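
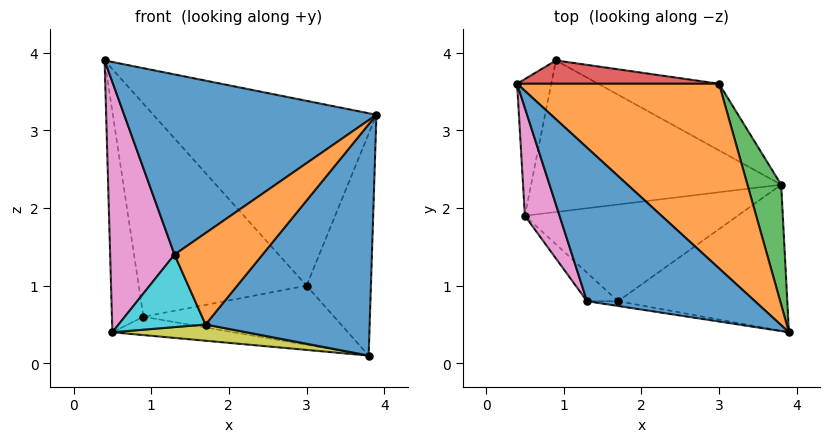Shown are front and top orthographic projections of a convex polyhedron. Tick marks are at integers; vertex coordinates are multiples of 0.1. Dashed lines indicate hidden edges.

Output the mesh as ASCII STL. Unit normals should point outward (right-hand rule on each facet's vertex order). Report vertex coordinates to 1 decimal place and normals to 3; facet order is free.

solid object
 facet normal -0.493 -0.662 0.564
  outer loop
   vertex 1.3 0.8 1.4
   vertex 3.9 0.4 3.2
   vertex 0.4 3.6 3.9
  endloop
 endfacet
 facet normal 0.619 0.556 0.555
  outer loop
   vertex 3.0 3.6 1.0
   vertex 0.4 3.6 3.9
   vertex 3.9 0.4 3.2
  endloop
 endfacet
 facet normal 0.891 0.399 0.216
  outer loop
   vertex 3.0 3.6 1.0
   vertex 3.9 0.4 3.2
   vertex 3.8 2.3 0.1
  endloop
 endfacet
 facet normal 0.120 0.987 0.108
  outer loop
   vertex 3.0 3.6 1.0
   vertex 0.9 3.9 0.6
   vertex 0.4 3.6 3.9
  endloop
 endfacet
 facet normal 0.231 0.646 -0.728
  outer loop
   vertex 3.0 3.6 1.0
   vertex 3.8 2.3 0.1
   vertex 0.9 3.9 0.6
  endloop
 endfacet
 facet normal -0.970 0.207 -0.128
  outer loop
   vertex 0.5 1.9 0.4
   vertex 0.4 3.6 3.9
   vertex 0.9 3.9 0.6
  endloop
 endfacet
 facet normal -0.869 -0.454 0.196
  outer loop
   vertex 0.5 1.9 0.4
   vertex 1.3 0.8 1.4
   vertex 0.4 3.6 3.9
  endloop
 endfacet
 facet normal -0.104 0.120 -0.987
  outer loop
   vertex 0.5 1.9 0.4
   vertex 0.9 3.9 0.6
   vertex 3.8 2.3 0.1
  endloop
 endfacet
 facet normal -0.069 -0.165 -0.984
  outer loop
   vertex 1.7 0.8 0.5
   vertex 0.5 1.9 0.4
   vertex 3.8 2.3 0.1
  endloop
 endfacet
 facet normal -0.635 -0.719 -0.282
  outer loop
   vertex 1.7 0.8 0.5
   vertex 1.3 0.8 1.4
   vertex 0.5 1.9 0.4
  endloop
 endfacet
 facet normal 0.449 -0.755 -0.477
  outer loop
   vertex 1.7 0.8 0.5
   vertex 3.8 2.3 0.1
   vertex 3.9 0.4 3.2
  endloop
 endfacet
 facet normal -0.117 -0.992 -0.052
  outer loop
   vertex 1.7 0.8 0.5
   vertex 3.9 0.4 3.2
   vertex 1.3 0.8 1.4
  endloop
 endfacet
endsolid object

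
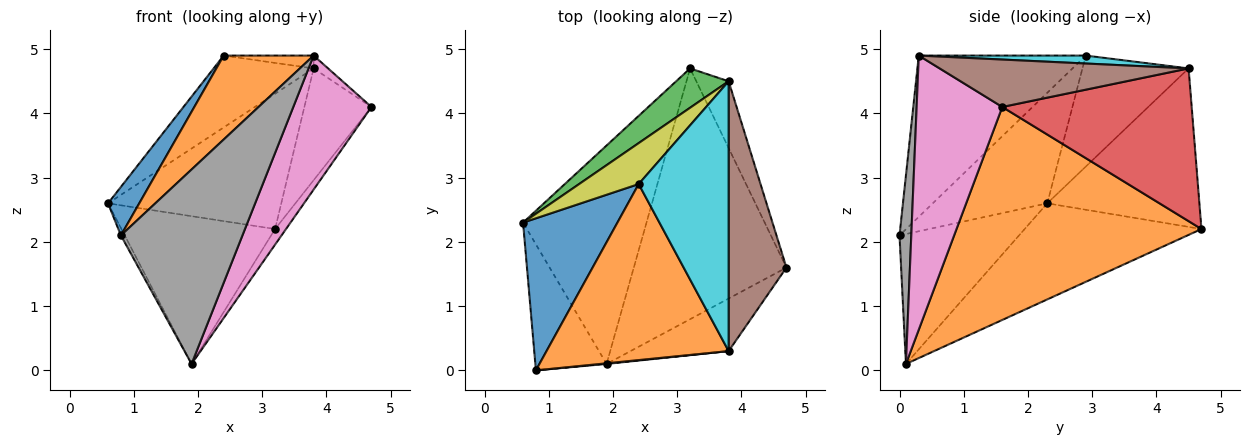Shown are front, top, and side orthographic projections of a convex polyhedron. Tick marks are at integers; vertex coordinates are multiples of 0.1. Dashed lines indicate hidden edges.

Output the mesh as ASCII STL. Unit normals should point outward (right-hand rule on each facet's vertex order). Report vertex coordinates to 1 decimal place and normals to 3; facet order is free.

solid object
 facet normal -0.542 0.471 -0.696
  outer loop
   vertex 1.9 0.1 0.1
   vertex 0.6 2.3 2.6
   vertex 3.2 4.7 2.2
  endloop
 endfacet
 facet normal 0.812 0.036 -0.582
  outer loop
   vertex 1.9 0.1 0.1
   vertex 3.2 4.7 2.2
   vertex 4.7 1.6 4.1
  endloop
 endfacet
 facet normal -0.645 0.734 0.213
  outer loop
   vertex 3.8 4.5 4.7
   vertex 3.2 4.7 2.2
   vertex 0.6 2.3 2.6
  endloop
 endfacet
 facet normal 0.924 0.327 -0.196
  outer loop
   vertex 3.8 4.5 4.7
   vertex 4.7 1.6 4.1
   vertex 3.2 4.7 2.2
  endloop
 endfacet
 facet normal -0.876 0.028 -0.481
  outer loop
   vertex 0.8 0.0 2.1
   vertex 0.6 2.3 2.6
   vertex 1.9 0.1 0.1
  endloop
 endfacet
 facet normal 0.634 0.037 0.773
  outer loop
   vertex 3.8 0.3 4.9
   vertex 4.7 1.6 4.1
   vertex 3.8 4.5 4.7
  endloop
 endfacet
 facet normal 0.714 -0.652 -0.256
  outer loop
   vertex 3.8 0.3 4.9
   vertex 1.9 0.1 0.1
   vertex 4.7 1.6 4.1
  endloop
 endfacet
 facet normal 0.096 -0.995 0.003
  outer loop
   vertex 3.8 0.3 4.9
   vertex 0.8 0.0 2.1
   vertex 1.9 0.1 0.1
  endloop
 endfacet
 facet normal -0.678 0.639 0.364
  outer loop
   vertex 2.4 2.9 4.9
   vertex 3.8 4.5 4.7
   vertex 0.6 2.3 2.6
  endloop
 endfacet
 facet normal 0.088 0.047 0.995
  outer loop
   vertex 2.4 2.9 4.9
   vertex 3.8 0.3 4.9
   vertex 3.8 4.5 4.7
  endloop
 endfacet
 facet normal -0.745 -0.203 0.636
  outer loop
   vertex 2.4 2.9 4.9
   vertex 0.6 2.3 2.6
   vertex 0.8 0.0 2.1
  endloop
 endfacet
 facet normal -0.624 -0.336 0.705
  outer loop
   vertex 2.4 2.9 4.9
   vertex 0.8 0.0 2.1
   vertex 3.8 0.3 4.9
  endloop
 endfacet
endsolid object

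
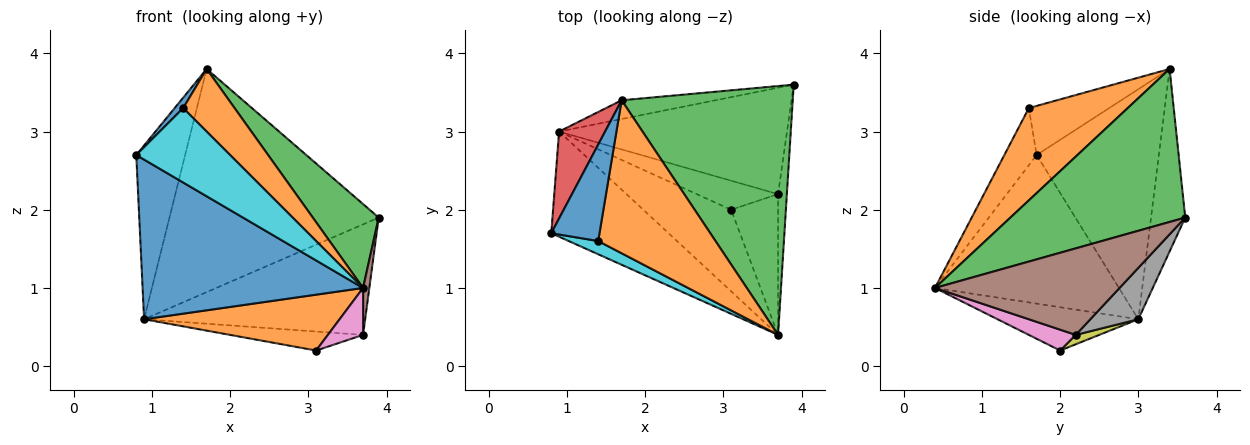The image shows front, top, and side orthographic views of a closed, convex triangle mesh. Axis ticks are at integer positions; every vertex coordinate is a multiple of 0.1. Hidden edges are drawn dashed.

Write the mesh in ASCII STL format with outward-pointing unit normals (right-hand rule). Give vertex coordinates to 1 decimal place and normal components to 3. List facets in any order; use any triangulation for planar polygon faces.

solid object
 facet normal -0.572 -0.685 -0.451
  outer loop
   vertex 0.9 3.0 0.6
   vertex 3.7 0.4 1.0
   vertex 0.8 1.7 2.7
  endloop
 endfacet
 facet normal -0.377 -0.523 -0.764
  outer loop
   vertex 0.9 3.0 0.6
   vertex 3.1 2.0 0.2
   vertex 3.7 0.4 1.0
  endloop
 endfacet
 facet normal 0.647 -0.244 0.723
  outer loop
   vertex 1.7 3.4 3.8
   vertex 3.7 0.4 1.0
   vertex 3.9 3.6 1.9
  endloop
 endfacet
 facet normal -0.913 0.365 0.183
  outer loop
   vertex 1.7 3.4 3.8
   vertex 0.9 3.0 0.6
   vertex 0.8 1.7 2.7
  endloop
 endfacet
 facet normal -0.161 0.984 -0.083
  outer loop
   vertex 1.7 3.4 3.8
   vertex 3.9 3.6 1.9
   vertex 0.9 3.0 0.6
  endloop
 endfacet
 facet normal 0.994 -0.034 -0.101
  outer loop
   vertex 3.7 2.2 0.4
   vertex 3.9 3.6 1.9
   vertex 3.7 0.4 1.0
  endloop
 endfacet
 facet normal 0.389 -0.291 -0.874
  outer loop
   vertex 3.7 2.2 0.4
   vertex 3.7 0.4 1.0
   vertex 3.1 2.0 0.2
  endloop
 endfacet
 facet normal 0.154 0.712 -0.685
  outer loop
   vertex 3.7 2.2 0.4
   vertex 0.9 3.0 0.6
   vertex 3.9 3.6 1.9
  endloop
 endfacet
 facet normal 0.096 0.545 -0.833
  outer loop
   vertex 3.7 2.2 0.4
   vertex 3.1 2.0 0.2
   vertex 0.9 3.0 0.6
  endloop
 endfacet
 facet normal -0.321 -0.933 0.166
  outer loop
   vertex 1.4 1.6 3.3
   vertex 0.8 1.7 2.7
   vertex 3.7 0.4 1.0
  endloop
 endfacet
 facet normal -0.711 -0.076 0.699
  outer loop
   vertex 1.4 1.6 3.3
   vertex 1.7 3.4 3.8
   vertex 0.8 1.7 2.7
  endloop
 endfacet
 facet normal 0.589 -0.306 0.748
  outer loop
   vertex 1.4 1.6 3.3
   vertex 3.7 0.4 1.0
   vertex 1.7 3.4 3.8
  endloop
 endfacet
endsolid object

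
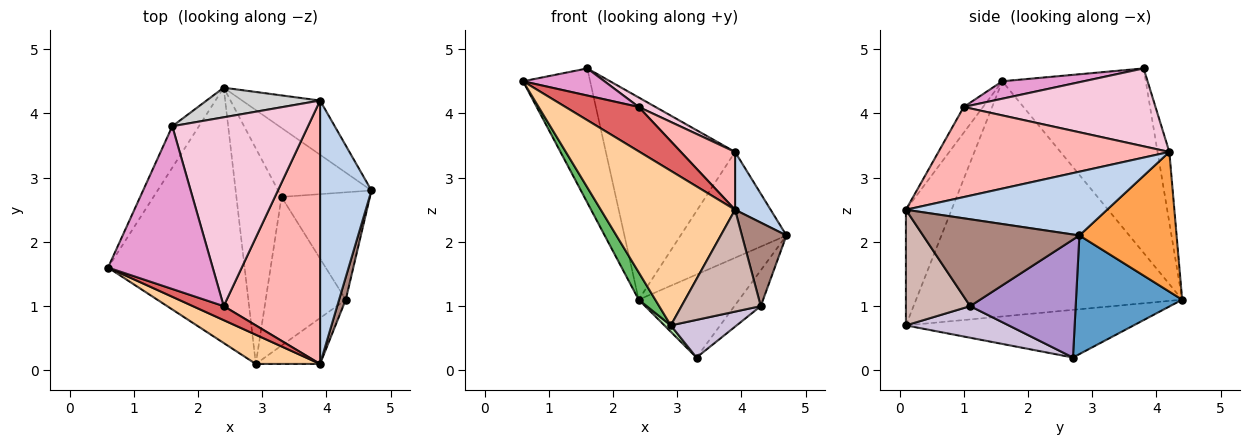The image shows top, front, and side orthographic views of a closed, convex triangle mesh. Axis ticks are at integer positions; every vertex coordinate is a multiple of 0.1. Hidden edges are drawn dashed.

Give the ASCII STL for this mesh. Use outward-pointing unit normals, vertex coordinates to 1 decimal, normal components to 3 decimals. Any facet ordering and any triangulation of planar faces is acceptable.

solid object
 facet normal 0.631 0.597 -0.496
  outer loop
   vertex 2.4 4.4 1.1
   vertex 4.7 2.8 2.1
   vertex 3.3 2.7 0.2
  endloop
 endfacet
 facet normal 0.771 -0.136 0.622
  outer loop
   vertex 3.9 4.2 3.4
   vertex 3.9 0.1 2.5
   vertex 4.7 2.8 2.1
  endloop
 endfacet
 facet normal 0.633 0.689 -0.353
  outer loop
   vertex 3.9 4.2 3.4
   vertex 4.7 2.8 2.1
   vertex 2.4 4.4 1.1
  endloop
 endfacet
 facet normal -0.317 -0.932 0.176
  outer loop
   vertex 2.9 0.1 0.7
   vertex 3.9 0.1 2.5
   vertex 0.6 1.6 4.5
  endloop
 endfacet
 facet normal -0.864 -0.054 -0.501
  outer loop
   vertex 2.9 0.1 0.7
   vertex 0.6 1.6 4.5
   vertex 2.4 4.4 1.1
  endloop
 endfacet
 facet normal -0.726 -0.020 -0.687
  outer loop
   vertex 2.9 0.1 0.7
   vertex 2.4 4.4 1.1
   vertex 3.3 2.7 0.2
  endloop
 endfacet
 facet normal -0.243 -0.925 0.292
  outer loop
   vertex 2.4 1.0 4.1
   vertex 0.6 1.6 4.5
   vertex 3.9 0.1 2.5
  endloop
 endfacet
 facet normal 0.674 -0.158 0.721
  outer loop
   vertex 2.4 1.0 4.1
   vertex 3.9 0.1 2.5
   vertex 3.9 4.2 3.4
  endloop
 endfacet
 facet normal 0.784 0.196 -0.588
  outer loop
   vertex 4.3 1.1 1.0
   vertex 3.3 2.7 0.2
   vertex 4.7 2.8 2.1
  endloop
 endfacet
 facet normal 0.358 -0.229 -0.905
  outer loop
   vertex 4.3 1.1 1.0
   vertex 2.9 0.1 0.7
   vertex 3.3 2.7 0.2
  endloop
 endfacet
 facet normal 0.959 -0.273 0.074
  outer loop
   vertex 4.3 1.1 1.0
   vertex 4.7 2.8 2.1
   vertex 3.9 0.1 2.5
  endloop
 endfacet
 facet normal 0.594 -0.733 -0.330
  outer loop
   vertex 4.3 1.1 1.0
   vertex 3.9 0.1 2.5
   vertex 2.9 0.1 0.7
  endloop
 endfacet
 facet normal 0.162 -0.162 0.973
  outer loop
   vertex 1.6 3.8 4.7
   vertex 0.6 1.6 4.5
   vertex 2.4 1.0 4.1
  endloop
 endfacet
 facet normal 0.497 -0.044 0.866
  outer loop
   vertex 1.6 3.8 4.7
   vertex 2.4 1.0 4.1
   vertex 3.9 4.2 3.4
  endloop
 endfacet
 facet normal -0.898 0.420 -0.130
  outer loop
   vertex 1.6 3.8 4.7
   vertex 2.4 4.4 1.1
   vertex 0.6 1.6 4.5
  endloop
 endfacet
 facet normal -0.090 0.985 0.144
  outer loop
   vertex 1.6 3.8 4.7
   vertex 3.9 4.2 3.4
   vertex 2.4 4.4 1.1
  endloop
 endfacet
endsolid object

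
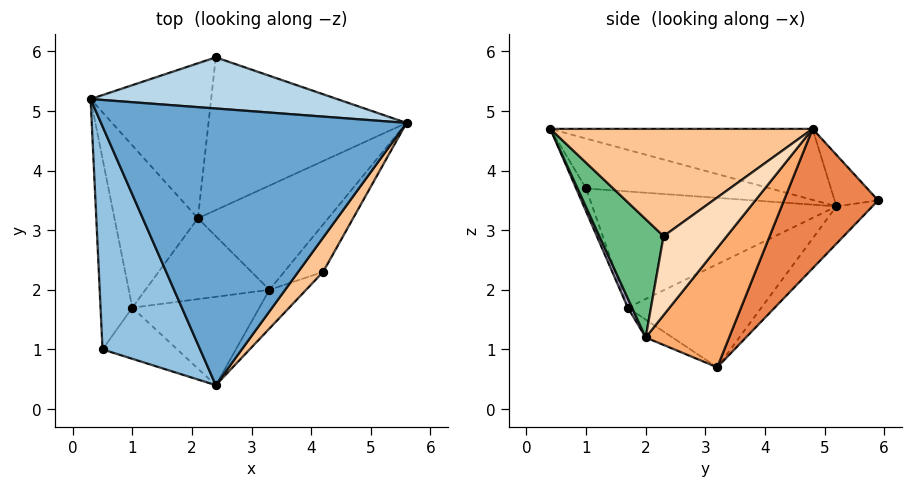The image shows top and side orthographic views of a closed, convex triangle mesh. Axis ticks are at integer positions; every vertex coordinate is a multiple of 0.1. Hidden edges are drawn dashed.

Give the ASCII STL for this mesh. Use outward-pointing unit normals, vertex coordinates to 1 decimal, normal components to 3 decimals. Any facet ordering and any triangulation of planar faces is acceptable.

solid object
 facet normal -0.223 0.163 0.961
  outer loop
   vertex 2.4 0.4 4.7
   vertex 5.6 4.8 4.7
   vertex 0.3 5.2 3.4
  endloop
 endfacet
 facet normal -0.455 0.042 0.890
  outer loop
   vertex 0.5 1.0 3.7
   vertex 2.4 0.4 4.7
   vertex 0.3 5.2 3.4
  endloop
 endfacet
 facet normal -0.185 0.428 0.885
  outer loop
   vertex 2.4 5.9 3.5
   vertex 0.3 5.2 3.4
   vertex 5.6 4.8 4.7
  endloop
 endfacet
 facet normal -0.207 0.715 -0.668
  outer loop
   vertex 2.4 5.9 3.5
   vertex 2.1 3.2 0.7
   vertex 0.3 5.2 3.4
  endloop
 endfacet
 facet normal 0.453 0.617 -0.643
  outer loop
   vertex 2.4 5.9 3.5
   vertex 5.6 4.8 4.7
   vertex 2.1 3.2 0.7
  endloop
 endfacet
 facet normal 0.634 0.345 -0.692
  outer loop
   vertex 3.3 2.0 1.2
   vertex 2.1 3.2 0.7
   vertex 5.6 4.8 4.7
  endloop
 endfacet
 facet normal 0.795 -0.578 0.185
  outer loop
   vertex 4.2 2.3 2.9
   vertex 5.6 4.8 4.7
   vertex 2.4 0.4 4.7
  endloop
 endfacet
 facet normal 0.882 -0.181 -0.435
  outer loop
   vertex 4.2 2.3 2.9
   vertex 3.3 2.0 1.2
   vertex 5.6 4.8 4.7
  endloop
 endfacet
 facet normal 0.616 -0.764 -0.191
  outer loop
   vertex 4.2 2.3 2.9
   vertex 2.4 0.4 4.7
   vertex 3.3 2.0 1.2
  endloop
 endfacet
 facet normal -0.125 -0.485 -0.865
  outer loop
   vertex 1.0 1.7 1.7
   vertex 2.1 3.2 0.7
   vertex 3.3 2.0 1.2
  endloop
 endfacet
 facet normal -0.768 0.149 -0.622
  outer loop
   vertex 1.0 1.7 1.7
   vertex 0.3 5.2 3.4
   vertex 2.1 3.2 0.7
  endloop
 endfacet
 facet normal -0.963 -0.065 -0.263
  outer loop
   vertex 1.0 1.7 1.7
   vertex 0.5 1.0 3.7
   vertex 0.3 5.2 3.4
  endloop
 endfacet
 facet normal -0.108 -0.930 -0.352
  outer loop
   vertex 1.0 1.7 1.7
   vertex 2.4 0.4 4.7
   vertex 0.5 1.0 3.7
  endloop
 endfacet
 facet normal 0.030 -0.912 -0.409
  outer loop
   vertex 1.0 1.7 1.7
   vertex 3.3 2.0 1.2
   vertex 2.4 0.4 4.7
  endloop
 endfacet
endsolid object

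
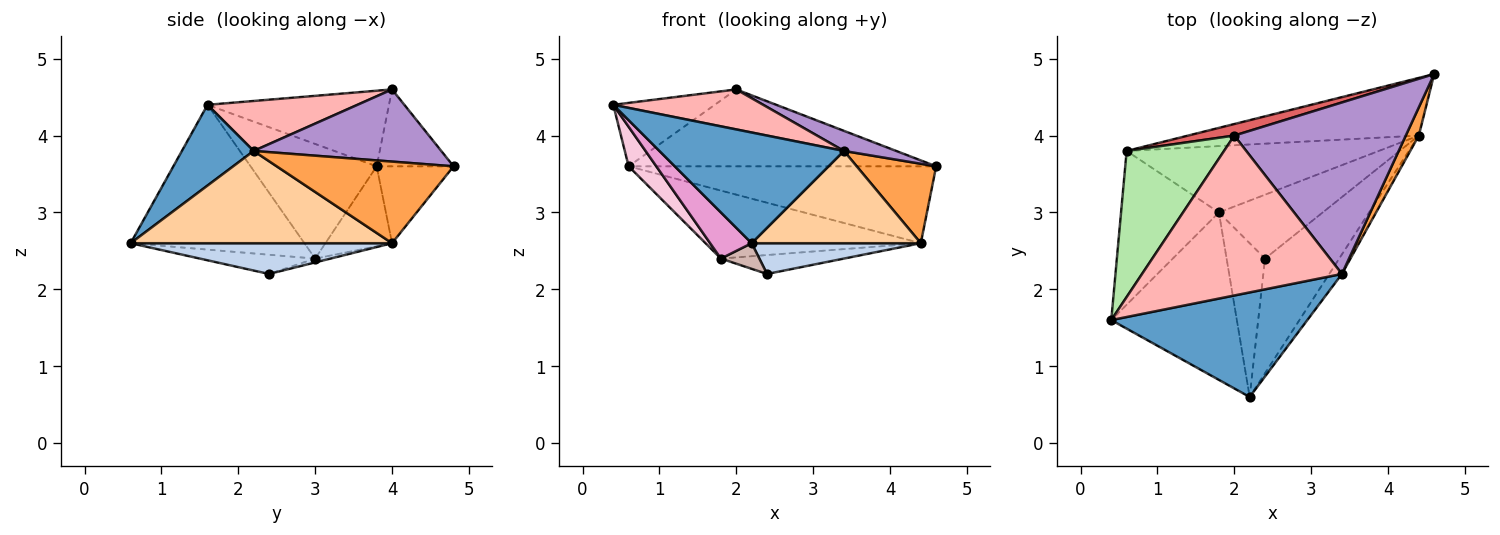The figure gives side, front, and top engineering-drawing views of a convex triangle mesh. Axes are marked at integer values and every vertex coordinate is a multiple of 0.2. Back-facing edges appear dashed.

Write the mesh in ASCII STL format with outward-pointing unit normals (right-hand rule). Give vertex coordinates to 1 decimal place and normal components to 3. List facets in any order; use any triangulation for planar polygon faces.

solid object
 facet normal 0.272 -0.700 0.661
  outer loop
   vertex 3.4 2.2 3.8
   vertex 0.4 1.6 4.4
   vertex 2.2 0.6 2.6
  endloop
 endfacet
 facet normal 0.372 -0.241 -0.897
  outer loop
   vertex 4.4 4.0 2.6
   vertex 2.2 0.6 2.6
   vertex 2.4 2.4 2.2
  endloop
 endfacet
 facet normal 0.903 -0.406 0.144
  outer loop
   vertex 4.4 4.0 2.6
   vertex 4.6 4.8 3.6
   vertex 3.4 2.2 3.8
  endloop
 endfacet
 facet normal 0.834 -0.540 -0.114
  outer loop
   vertex 4.4 4.0 2.6
   vertex 3.4 2.2 3.8
   vertex 2.2 0.6 2.6
  endloop
 endfacet
 facet normal -0.196 0.784 -0.588
  outer loop
   vertex 4.4 4.0 2.6
   vertex 0.6 3.8 3.6
   vertex 4.6 4.8 3.6
  endloop
 endfacet
 facet normal -0.580 0.324 0.747
  outer loop
   vertex 2.0 4.0 4.6
   vertex 0.6 3.8 3.6
   vertex 0.4 1.6 4.4
  endloop
 endfacet
 facet normal -0.240 0.960 0.144
  outer loop
   vertex 2.0 4.0 4.6
   vertex 4.6 4.8 3.6
   vertex 0.6 3.8 3.6
  endloop
 endfacet
 facet normal 0.236 -0.236 0.943
  outer loop
   vertex 2.0 4.0 4.6
   vertex 0.4 1.6 4.4
   vertex 3.4 2.2 3.8
  endloop
 endfacet
 facet normal 0.386 -0.107 0.916
  outer loop
   vertex 2.0 4.0 4.6
   vertex 3.4 2.2 3.8
   vertex 4.6 4.8 3.6
  endloop
 endfacet
 facet normal -0.035 0.284 -0.958
  outer loop
   vertex 1.8 3.0 2.4
   vertex 4.4 4.0 2.6
   vertex 2.4 2.4 2.2
  endloop
 endfacet
 facet normal -0.216 0.699 -0.682
  outer loop
   vertex 1.8 3.0 2.4
   vertex 0.6 3.8 3.6
   vertex 4.4 4.0 2.6
  endloop
 endfacet
 facet normal -0.442 -0.147 -0.885
  outer loop
   vertex 1.8 3.0 2.4
   vertex 2.4 2.4 2.2
   vertex 2.2 0.6 2.6
  endloop
 endfacet
 facet normal -0.743 -0.178 -0.645
  outer loop
   vertex 1.8 3.0 2.4
   vertex 2.2 0.6 2.6
   vertex 0.4 1.6 4.4
  endloop
 endfacet
 facet normal -0.750 -0.165 -0.640
  outer loop
   vertex 1.8 3.0 2.4
   vertex 0.4 1.6 4.4
   vertex 0.6 3.8 3.6
  endloop
 endfacet
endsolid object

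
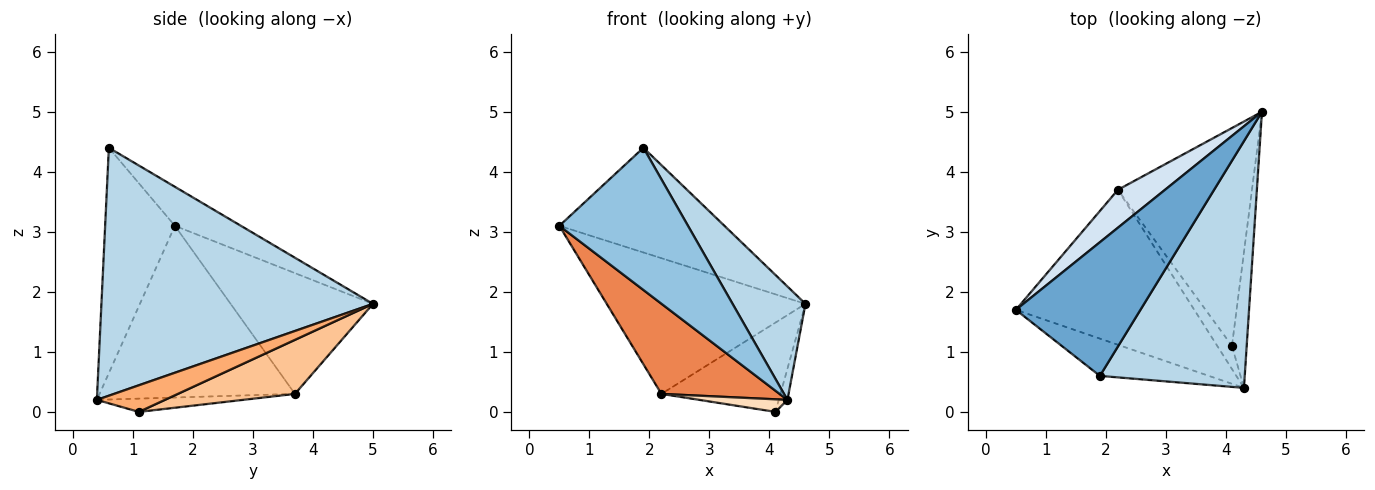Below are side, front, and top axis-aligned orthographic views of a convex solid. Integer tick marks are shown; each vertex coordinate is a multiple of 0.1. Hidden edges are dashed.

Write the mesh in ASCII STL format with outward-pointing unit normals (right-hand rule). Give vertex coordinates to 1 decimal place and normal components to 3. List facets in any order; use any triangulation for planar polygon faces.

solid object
 facet normal -0.239 0.599 0.764
  outer loop
   vertex 1.9 0.6 4.4
   vertex 4.6 5.0 1.8
   vertex 0.5 1.7 3.1
  endloop
 endfacet
 facet normal -0.464 -0.857 -0.225
  outer loop
   vertex 1.9 0.6 4.4
   vertex 0.5 1.7 3.1
   vertex 4.3 0.4 0.2
  endloop
 endfacet
 facet normal 0.841 -0.226 0.491
  outer loop
   vertex 1.9 0.6 4.4
   vertex 4.3 0.4 0.2
   vertex 4.6 5.0 1.8
  endloop
 endfacet
 facet normal -0.568 0.793 0.221
  outer loop
   vertex 2.2 3.7 0.3
   vertex 0.5 1.7 3.1
   vertex 4.6 5.0 1.8
  endloop
 endfacet
 facet normal -0.639 -0.387 -0.664
  outer loop
   vertex 2.2 3.7 0.3
   vertex 4.3 0.4 0.2
   vertex 0.5 1.7 3.1
  endloop
 endfacet
 facet normal 0.869 0.111 -0.482
  outer loop
   vertex 4.1 1.1 0.0
   vertex 4.6 5.0 1.8
   vertex 4.3 0.4 0.2
  endloop
 endfacet
 facet normal 0.349 0.355 -0.867
  outer loop
   vertex 4.1 1.1 0.0
   vertex 2.2 3.7 0.3
   vertex 4.6 5.0 1.8
  endloop
 endfacet
 facet normal -0.621 -0.374 -0.689
  outer loop
   vertex 4.1 1.1 0.0
   vertex 4.3 0.4 0.2
   vertex 2.2 3.7 0.3
  endloop
 endfacet
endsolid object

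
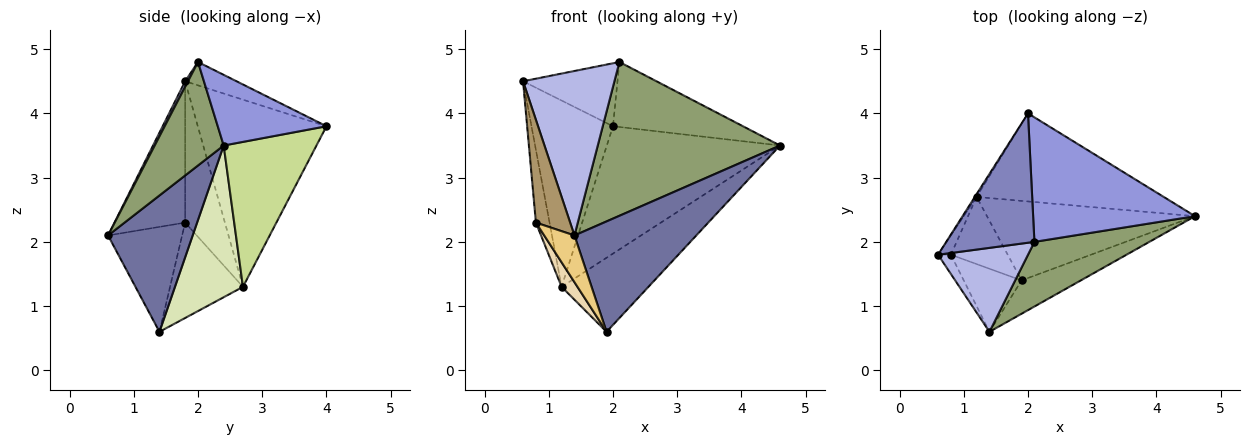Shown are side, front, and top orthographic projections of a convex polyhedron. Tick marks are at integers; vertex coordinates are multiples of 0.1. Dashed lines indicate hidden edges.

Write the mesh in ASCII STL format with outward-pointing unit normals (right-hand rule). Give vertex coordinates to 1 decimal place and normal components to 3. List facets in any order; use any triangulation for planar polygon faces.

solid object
 facet normal 0.554 -0.797 -0.241
  outer loop
   vertex 1.4 0.6 2.1
   vertex 1.9 1.4 0.6
   vertex 4.6 2.4 3.5
  endloop
 endfacet
 facet normal -0.232 0.426 0.875
  outer loop
   vertex 2.1 2.0 4.8
   vertex 2.0 4.0 3.8
   vertex 0.6 1.8 4.5
  endloop
 endfacet
 facet normal 0.361 0.431 0.827
  outer loop
   vertex 2.1 2.0 4.8
   vertex 4.6 2.4 3.5
   vertex 2.0 4.0 3.8
  endloop
 endfacet
 facet normal 0.028 -0.890 0.454
  outer loop
   vertex 2.1 2.0 4.8
   vertex 0.6 1.8 4.5
   vertex 1.4 0.6 2.1
  endloop
 endfacet
 facet normal 0.330 -0.870 0.366
  outer loop
   vertex 2.1 2.0 4.8
   vertex 1.4 0.6 2.1
   vertex 4.6 2.4 3.5
  endloop
 endfacet
 facet normal -0.845 0.535 -0.008
  outer loop
   vertex 1.2 2.7 1.3
   vertex 0.6 1.8 4.5
   vertex 2.0 4.0 3.8
  endloop
 endfacet
 facet normal 0.403 0.753 -0.520
  outer loop
   vertex 1.2 2.7 1.3
   vertex 2.0 4.0 3.8
   vertex 4.6 2.4 3.5
  endloop
 endfacet
 facet normal 0.471 0.601 -0.646
  outer loop
   vertex 1.2 2.7 1.3
   vertex 4.6 2.4 3.5
   vertex 1.9 1.4 0.6
  endloop
 endfacet
 facet normal -0.897 -0.435 -0.082
  outer loop
   vertex 0.8 1.8 2.3
   vertex 1.4 0.6 2.1
   vertex 0.6 1.8 4.5
  endloop
 endfacet
 facet normal -0.942 0.324 -0.086
  outer loop
   vertex 0.8 1.8 2.3
   vertex 0.6 1.8 4.5
   vertex 1.2 2.7 1.3
  endloop
 endfacet
 facet normal -0.825 -0.337 -0.454
  outer loop
   vertex 0.8 1.8 2.3
   vertex 1.9 1.4 0.6
   vertex 1.4 0.6 2.1
  endloop
 endfacet
 facet normal -0.844 -0.184 -0.503
  outer loop
   vertex 0.8 1.8 2.3
   vertex 1.2 2.7 1.3
   vertex 1.9 1.4 0.6
  endloop
 endfacet
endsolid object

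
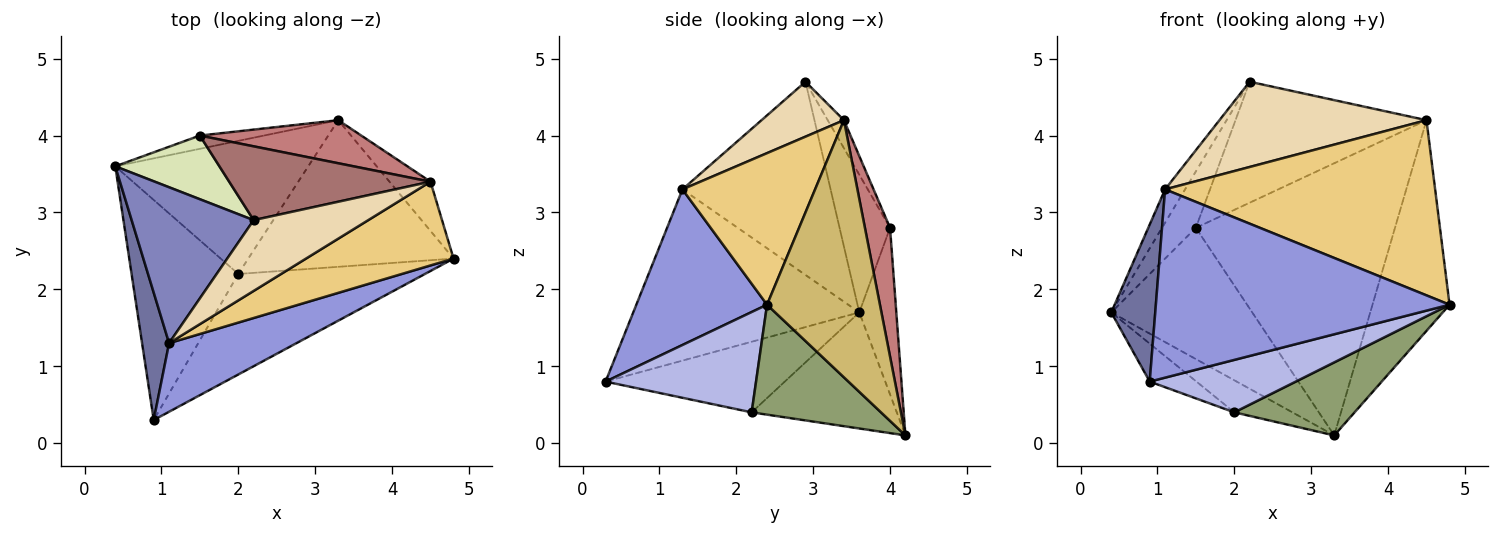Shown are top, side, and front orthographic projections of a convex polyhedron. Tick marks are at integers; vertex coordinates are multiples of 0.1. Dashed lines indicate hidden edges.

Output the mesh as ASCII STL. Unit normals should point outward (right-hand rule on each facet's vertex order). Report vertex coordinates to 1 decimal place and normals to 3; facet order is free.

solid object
 facet normal -0.970 -0.189 0.153
  outer loop
   vertex 1.1 1.3 3.3
   vertex 0.4 3.6 1.7
   vertex 0.9 0.3 0.8
  endloop
 endfacet
 facet normal -0.840 0.113 0.530
  outer loop
   vertex 1.1 1.3 3.3
   vertex 2.2 2.9 4.7
   vertex 0.4 3.6 1.7
  endloop
 endfacet
 facet normal 0.386 -0.867 0.316
  outer loop
   vertex 1.1 1.3 3.3
   vertex 0.9 0.3 0.8
   vertex 4.8 2.4 1.8
  endloop
 endfacet
 facet normal 0.430 -0.417 -0.800
  outer loop
   vertex 2.0 2.2 0.4
   vertex 4.8 2.4 1.8
   vertex 0.9 0.3 0.8
  endloop
 endfacet
 facet normal 0.432 -0.402 -0.807
  outer loop
   vertex 2.0 2.2 0.4
   vertex 3.3 4.2 0.1
   vertex 4.8 2.4 1.8
  endloop
 endfacet
 facet normal -0.546 0.142 -0.826
  outer loop
   vertex 2.0 2.2 0.4
   vertex 0.9 0.3 0.8
   vertex 0.4 3.6 1.7
  endloop
 endfacet
 facet normal -0.505 0.202 -0.839
  outer loop
   vertex 2.0 2.2 0.4
   vertex 0.4 3.6 1.7
   vertex 3.3 4.2 0.1
  endloop
 endfacet
 facet normal -0.703 0.471 0.532
  outer loop
   vertex 1.5 4.0 2.8
   vertex 0.4 3.6 1.7
   vertex 2.2 2.9 4.7
  endloop
 endfacet
 facet normal -0.253 0.963 -0.097
  outer loop
   vertex 1.5 4.0 2.8
   vertex 3.3 4.2 0.1
   vertex 0.4 3.6 1.7
  endloop
 endfacet
 facet normal 0.819 0.559 -0.131
  outer loop
   vertex 4.5 3.4 4.2
   vertex 4.8 2.4 1.8
   vertex 3.3 4.2 0.1
  endloop
 endfacet
 facet normal 0.405 -0.825 0.394
  outer loop
   vertex 4.5 3.4 4.2
   vertex 1.1 1.3 3.3
   vertex 4.8 2.4 1.8
  endloop
 endfacet
 facet normal 0.293 -0.736 0.611
  outer loop
   vertex 4.5 3.4 4.2
   vertex 2.2 2.9 4.7
   vertex 1.1 1.3 3.3
  endloop
 endfacet
 facet normal -0.072 0.851 0.520
  outer loop
   vertex 4.5 3.4 4.2
   vertex 1.5 4.0 2.8
   vertex 2.2 2.9 4.7
  endloop
 endfacet
 facet normal 0.124 0.980 0.155
  outer loop
   vertex 4.5 3.4 4.2
   vertex 3.3 4.2 0.1
   vertex 1.5 4.0 2.8
  endloop
 endfacet
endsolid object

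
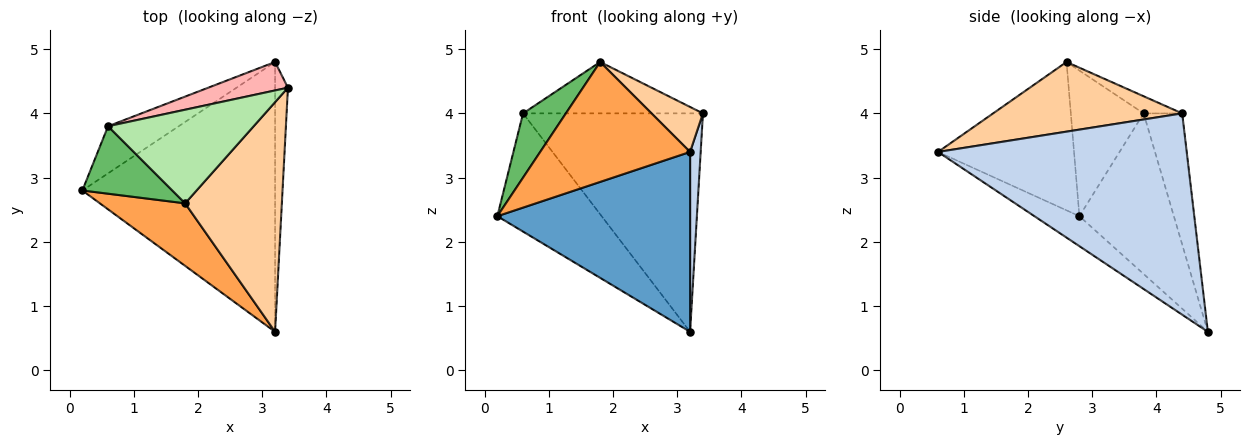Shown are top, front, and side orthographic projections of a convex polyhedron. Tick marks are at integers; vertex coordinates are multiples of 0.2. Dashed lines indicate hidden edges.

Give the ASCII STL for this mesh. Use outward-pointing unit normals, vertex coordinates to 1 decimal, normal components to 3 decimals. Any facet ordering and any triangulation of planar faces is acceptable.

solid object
 facet normal -0.128 -0.550 -0.825
  outer loop
   vertex 3.2 4.8 0.6
   vertex 3.2 0.6 3.4
   vertex 0.2 2.8 2.4
  endloop
 endfacet
 facet normal 0.997 -0.042 -0.064
  outer loop
   vertex 3.2 4.8 0.6
   vertex 3.4 4.4 4.0
   vertex 3.2 0.6 3.4
  endloop
 endfacet
 facet normal -0.627 -0.691 0.360
  outer loop
   vertex 1.8 2.6 4.8
   vertex 0.2 2.8 2.4
   vertex 3.2 0.6 3.4
  endloop
 endfacet
 facet normal 0.577 -0.157 0.801
  outer loop
   vertex 1.8 2.6 4.8
   vertex 3.2 0.6 3.4
   vertex 3.4 4.4 4.0
  endloop
 endfacet
 facet normal -0.761 -0.448 0.470
  outer loop
   vertex 0.6 3.8 4.0
   vertex 0.2 2.8 2.4
   vertex 1.8 2.6 4.8
  endloop
 endfacet
 facet normal -0.103 0.479 0.872
  outer loop
   vertex 0.6 3.8 4.0
   vertex 1.8 2.6 4.8
   vertex 3.4 4.4 4.0
  endloop
 endfacet
 facet normal -0.644 0.711 -0.283
  outer loop
   vertex 0.6 3.8 4.0
   vertex 3.2 4.8 0.6
   vertex 0.2 2.8 2.4
  endloop
 endfacet
 facet normal -0.208 0.970 0.126
  outer loop
   vertex 0.6 3.8 4.0
   vertex 3.4 4.4 4.0
   vertex 3.2 4.8 0.6
  endloop
 endfacet
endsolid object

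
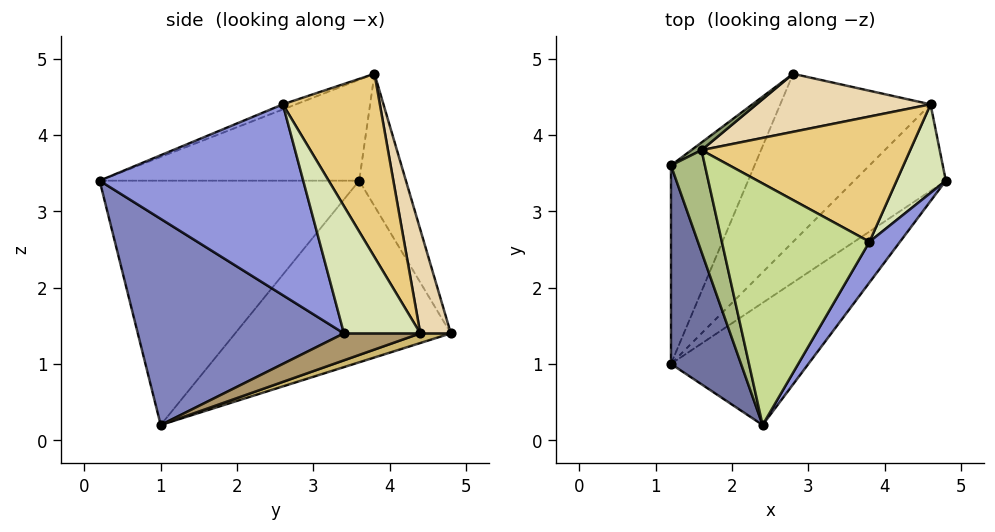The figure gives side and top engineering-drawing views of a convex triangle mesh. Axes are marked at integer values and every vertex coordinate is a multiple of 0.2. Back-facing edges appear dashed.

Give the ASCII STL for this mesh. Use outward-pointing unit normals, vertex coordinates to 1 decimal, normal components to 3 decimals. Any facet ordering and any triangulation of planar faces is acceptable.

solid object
 facet normal -0.910 -0.321 0.261
  outer loop
   vertex 1.2 1.0 0.2
   vertex 2.4 0.2 3.4
   vertex 1.2 3.6 3.4
  endloop
 endfacet
 facet normal 0.597 -0.697 -0.398
  outer loop
   vertex 1.2 1.0 0.2
   vertex 4.8 3.4 1.4
   vertex 2.4 0.2 3.4
  endloop
 endfacet
 facet normal 0.831 -0.540 0.133
  outer loop
   vertex 3.8 2.6 4.4
   vertex 2.4 0.2 3.4
   vertex 4.8 3.4 1.4
  endloop
 endfacet
 facet normal -0.808 0.458 -0.372
  outer loop
   vertex 2.8 4.8 1.4
   vertex 1.2 1.0 0.2
   vertex 1.2 3.6 3.4
  endloop
 endfacet
 facet normal -0.564 0.825 0.043
  outer loop
   vertex 1.6 3.8 4.8
   vertex 2.8 4.8 1.4
   vertex 1.2 3.6 3.4
  endloop
 endfacet
 facet normal -0.899 -0.317 0.302
  outer loop
   vertex 1.6 3.8 4.8
   vertex 1.2 3.6 3.4
   vertex 2.4 0.2 3.4
  endloop
 endfacet
 facet normal -0.032 -0.368 0.929
  outer loop
   vertex 1.6 3.8 4.8
   vertex 2.4 0.2 3.4
   vertex 3.8 2.6 4.4
  endloop
 endfacet
 facet normal 0.917 0.183 0.355
  outer loop
   vertex 4.6 4.4 1.4
   vertex 3.8 2.6 4.4
   vertex 4.8 3.4 1.4
  endloop
 endfacet
 facet normal 0.282 0.056 -0.958
  outer loop
   vertex 4.6 4.4 1.4
   vertex 4.8 3.4 1.4
   vertex 1.2 1.0 0.2
  endloop
 endfacet
 facet normal 0.062 0.277 -0.959
  outer loop
   vertex 4.6 4.4 1.4
   vertex 1.2 1.0 0.2
   vertex 2.8 4.8 1.4
  endloop
 endfacet
 facet normal 0.476 0.692 0.542
  outer loop
   vertex 4.6 4.4 1.4
   vertex 1.6 3.8 4.8
   vertex 3.8 2.6 4.4
  endloop
 endfacet
 facet normal 0.204 0.917 0.342
  outer loop
   vertex 4.6 4.4 1.4
   vertex 2.8 4.8 1.4
   vertex 1.6 3.8 4.8
  endloop
 endfacet
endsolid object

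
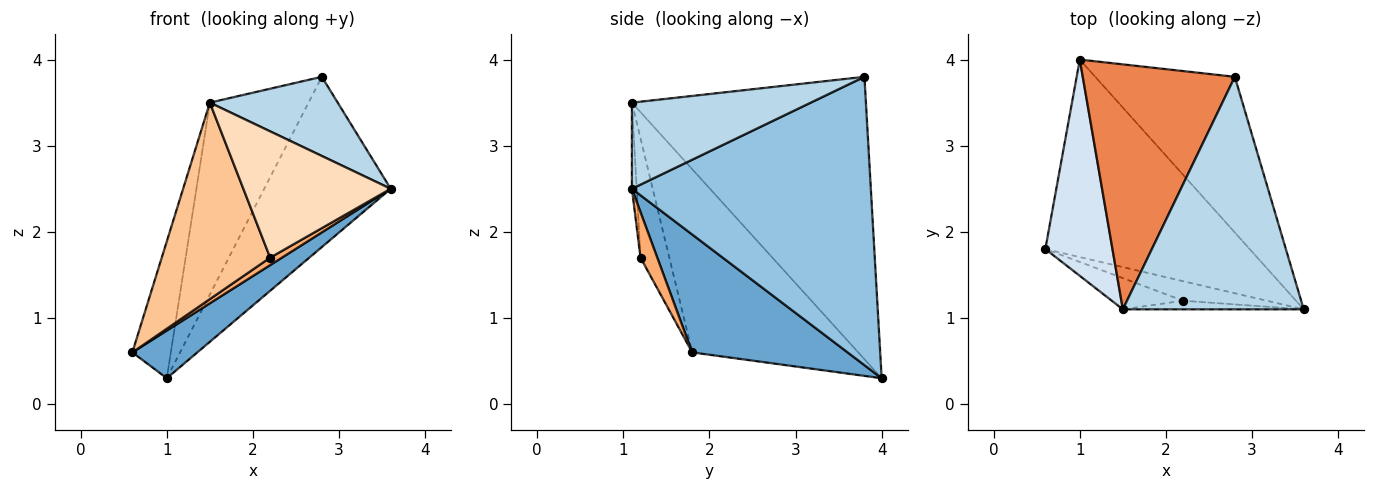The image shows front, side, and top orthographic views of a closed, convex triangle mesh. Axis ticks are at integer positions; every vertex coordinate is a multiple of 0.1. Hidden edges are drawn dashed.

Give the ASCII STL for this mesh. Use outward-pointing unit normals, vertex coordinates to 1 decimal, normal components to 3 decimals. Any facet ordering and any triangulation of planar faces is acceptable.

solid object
 facet normal 0.489 -0.205 -0.848
  outer loop
   vertex 1.0 4.0 0.3
   vertex 3.6 1.1 2.5
   vertex 0.6 1.8 0.6
  endloop
 endfacet
 facet normal 0.813 0.430 -0.393
  outer loop
   vertex 1.0 4.0 0.3
   vertex 2.8 3.8 3.8
   vertex 3.6 1.1 2.5
  endloop
 endfacet
 facet normal 0.411 -0.294 0.863
  outer loop
   vertex 1.5 1.1 3.5
   vertex 3.6 1.1 2.5
   vertex 2.8 3.8 3.8
  endloop
 endfacet
 facet normal -0.918 0.213 0.336
  outer loop
   vertex 1.5 1.1 3.5
   vertex 1.0 4.0 0.3
   vertex 0.6 1.8 0.6
  endloop
 endfacet
 facet normal -0.825 0.348 0.444
  outer loop
   vertex 1.5 1.1 3.5
   vertex 2.8 3.8 3.8
   vertex 1.0 4.0 0.3
  endloop
 endfacet
 facet normal 0.453 -0.318 -0.833
  outer loop
   vertex 2.2 1.2 1.7
   vertex 0.6 1.8 0.6
   vertex 3.6 1.1 2.5
  endloop
 endfacet
 facet normal -0.254 -0.955 -0.152
  outer loop
   vertex 2.2 1.2 1.7
   vertex 1.5 1.1 3.5
   vertex 0.6 1.8 0.6
  endloop
 endfacet
 facet normal -0.032 -0.997 -0.068
  outer loop
   vertex 2.2 1.2 1.7
   vertex 3.6 1.1 2.5
   vertex 1.5 1.1 3.5
  endloop
 endfacet
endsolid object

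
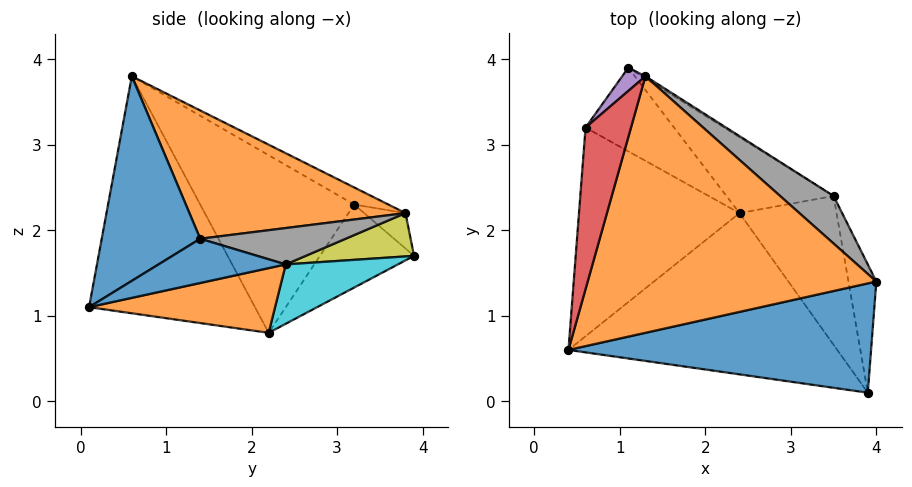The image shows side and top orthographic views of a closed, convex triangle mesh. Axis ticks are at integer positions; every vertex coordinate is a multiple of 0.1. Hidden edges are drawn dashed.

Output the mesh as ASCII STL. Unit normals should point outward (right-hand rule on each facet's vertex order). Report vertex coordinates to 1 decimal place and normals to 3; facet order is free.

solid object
 facet normal 0.490 -0.484 0.725
  outer loop
   vertex 3.9 0.1 1.1
   vertex 4.0 1.4 1.9
   vertex 0.4 0.6 3.8
  endloop
 endfacet
 facet normal 0.384 0.324 0.864
  outer loop
   vertex 1.3 3.8 2.2
   vertex 0.4 0.6 3.8
   vertex 4.0 1.4 1.9
  endloop
 endfacet
 facet normal -0.572 -0.501 -0.649
  outer loop
   vertex 2.4 2.2 0.8
   vertex 3.9 0.1 1.1
   vertex 0.4 0.6 3.8
  endloop
 endfacet
 facet normal -0.306 0.493 0.814
  outer loop
   vertex 0.6 3.2 2.3
   vertex 0.4 0.6 3.8
   vertex 1.3 3.8 2.2
  endloop
 endfacet
 facet normal -0.572 0.730 0.375
  outer loop
   vertex 0.6 3.2 2.3
   vertex 1.3 3.8 2.2
   vertex 1.1 3.9 1.7
  endloop
 endfacet
 facet normal -0.705 -0.313 -0.637
  outer loop
   vertex 0.6 3.2 2.3
   vertex 2.4 2.2 0.8
   vertex 0.4 0.6 3.8
  endloop
 endfacet
 facet normal -0.678 -0.136 -0.723
  outer loop
   vertex 0.6 3.2 2.3
   vertex 1.1 3.9 1.7
   vertex 2.4 2.2 0.8
  endloop
 endfacet
 facet normal 0.497 0.468 0.731
  outer loop
   vertex 3.5 2.4 1.6
   vertex 1.3 3.8 2.2
   vertex 4.0 1.4 1.9
  endloop
 endfacet
 facet normal 0.528 0.848 -0.042
  outer loop
   vertex 3.5 2.4 1.6
   vertex 1.1 3.9 1.7
   vertex 1.3 3.8 2.2
  endloop
 endfacet
 facet normal 0.372 0.640 -0.672
  outer loop
   vertex 3.5 2.4 1.6
   vertex 2.4 2.2 0.8
   vertex 1.1 3.9 1.7
  endloop
 endfacet
 facet normal 0.818 0.254 -0.516
  outer loop
   vertex 3.5 2.4 1.6
   vertex 4.0 1.4 1.9
   vertex 3.9 0.1 1.1
  endloop
 endfacet
 facet normal 0.535 0.267 -0.802
  outer loop
   vertex 3.5 2.4 1.6
   vertex 3.9 0.1 1.1
   vertex 2.4 2.2 0.8
  endloop
 endfacet
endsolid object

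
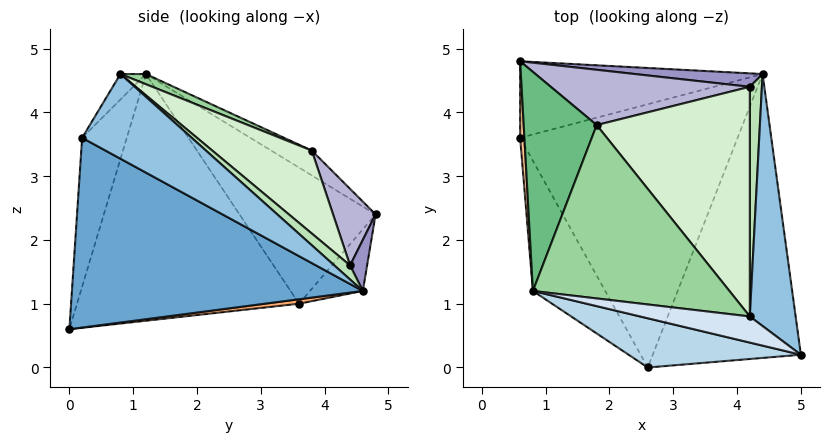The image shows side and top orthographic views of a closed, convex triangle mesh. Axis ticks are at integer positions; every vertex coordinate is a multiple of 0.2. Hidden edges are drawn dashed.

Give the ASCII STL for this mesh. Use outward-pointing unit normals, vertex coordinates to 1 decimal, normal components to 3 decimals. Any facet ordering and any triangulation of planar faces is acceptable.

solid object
 facet normal 0.768 -0.222 -0.600
  outer loop
   vertex 4.4 4.6 1.2
   vertex 5.0 0.2 3.6
   vertex 2.6 0.0 0.6
  endloop
 endfacet
 facet normal 0.822 0.355 0.445
  outer loop
   vertex 4.4 4.6 1.2
   vertex 4.2 0.8 4.6
   vertex 5.0 0.2 3.6
  endloop
 endfacet
 facet normal -0.179 -0.962 0.208
  outer loop
   vertex 0.8 1.2 4.6
   vertex 2.6 0.0 0.6
   vertex 5.0 0.2 3.6
  endloop
 endfacet
 facet normal -0.104 -0.887 0.449
  outer loop
   vertex 0.8 1.2 4.6
   vertex 5.0 0.2 3.6
   vertex 4.2 0.8 4.6
  endloop
 endfacet
 facet normal -0.163 0.749 -0.642
  outer loop
   vertex 0.6 3.6 1.0
   vertex 0.6 4.8 2.4
   vertex 4.4 4.6 1.2
  endloop
 endfacet
 facet normal 0.020 0.122 -0.992
  outer loop
   vertex 0.6 3.6 1.0
   vertex 4.4 4.6 1.2
   vertex 2.6 0.0 0.6
  endloop
 endfacet
 facet normal -0.999 -0.036 0.031
  outer loop
   vertex 0.6 3.6 1.0
   vertex 0.8 1.2 4.6
   vertex 0.6 4.8 2.4
  endloop
 endfacet
 facet normal -0.858 -0.449 -0.251
  outer loop
   vertex 0.6 3.6 1.0
   vertex 2.6 0.0 0.6
   vertex 0.8 1.2 4.6
  endloop
 endfacet
 facet normal -0.281 0.489 0.826
  outer loop
   vertex 1.8 3.8 3.4
   vertex 0.6 4.8 2.4
   vertex 0.8 1.2 4.6
  endloop
 endfacet
 facet normal 0.047 0.403 0.914
  outer loop
   vertex 1.8 3.8 3.4
   vertex 0.8 1.2 4.6
   vertex 4.2 0.8 4.6
  endloop
 endfacet
 facet normal 0.667 0.477 0.572
  outer loop
   vertex 4.2 4.4 1.6
   vertex 4.2 0.8 4.6
   vertex 4.4 4.6 1.2
  endloop
 endfacet
 facet normal 0.384 0.591 0.709
  outer loop
   vertex 4.2 4.4 1.6
   vertex 1.8 3.8 3.4
   vertex 4.2 0.8 4.6
  endloop
 endfacet
 facet normal 0.207 0.830 0.518
  outer loop
   vertex 4.2 4.4 1.6
   vertex 4.4 4.6 1.2
   vertex 0.6 4.8 2.4
  endloop
 endfacet
 facet normal 0.212 0.807 0.552
  outer loop
   vertex 4.2 4.4 1.6
   vertex 0.6 4.8 2.4
   vertex 1.8 3.8 3.4
  endloop
 endfacet
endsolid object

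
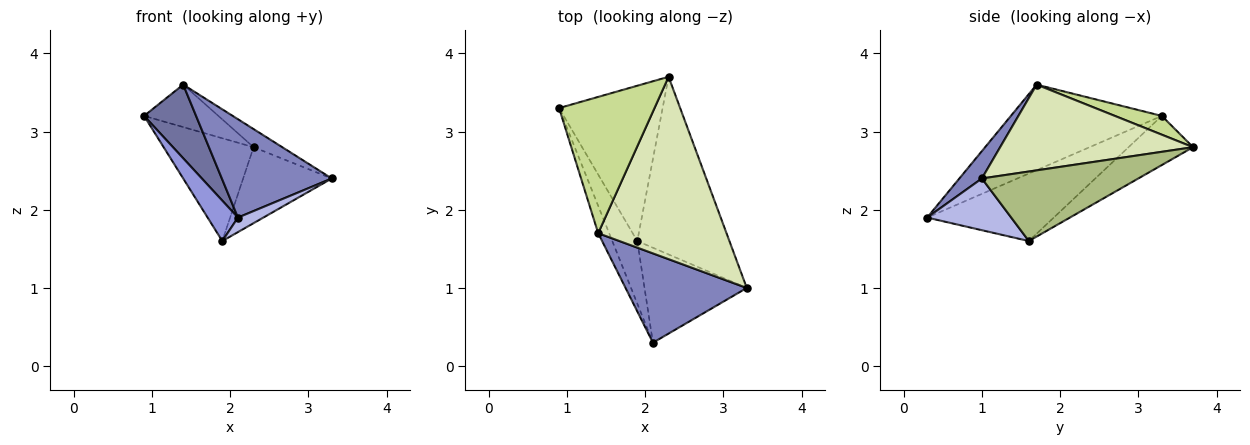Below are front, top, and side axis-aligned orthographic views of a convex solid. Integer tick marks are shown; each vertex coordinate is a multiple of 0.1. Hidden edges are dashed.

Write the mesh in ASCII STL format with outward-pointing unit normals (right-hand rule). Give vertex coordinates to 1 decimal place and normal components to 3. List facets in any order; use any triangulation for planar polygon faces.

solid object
 facet normal -0.939 -0.323 -0.120
  outer loop
   vertex 1.4 1.7 3.6
   vertex 0.9 3.3 3.2
   vertex 2.1 0.3 1.9
  endloop
 endfacet
 facet normal 0.150 -0.732 0.665
  outer loop
   vertex 1.4 1.7 3.6
   vertex 2.1 0.3 1.9
   vertex 3.3 1.0 2.4
  endloop
 endfacet
 facet normal -0.915 -0.219 -0.339
  outer loop
   vertex 1.9 1.6 1.6
   vertex 2.1 0.3 1.9
   vertex 0.9 3.3 3.2
  endloop
 endfacet
 facet normal 0.447 -0.135 -0.884
  outer loop
   vertex 1.9 1.6 1.6
   vertex 3.3 1.0 2.4
   vertex 2.1 0.3 1.9
  endloop
 endfacet
 facet normal -0.368 0.513 -0.775
  outer loop
   vertex 2.3 3.7 2.8
   vertex 1.9 1.6 1.6
   vertex 0.9 3.3 3.2
  endloop
 endfacet
 facet normal 0.570 0.323 -0.755
  outer loop
   vertex 2.3 3.7 2.8
   vertex 3.3 1.0 2.4
   vertex 1.9 1.6 1.6
  endloop
 endfacet
 facet normal 0.185 0.292 0.938
  outer loop
   vertex 2.3 3.7 2.8
   vertex 0.9 3.3 3.2
   vertex 1.4 1.7 3.6
  endloop
 endfacet
 facet normal 0.554 0.082 0.829
  outer loop
   vertex 2.3 3.7 2.8
   vertex 1.4 1.7 3.6
   vertex 3.3 1.0 2.4
  endloop
 endfacet
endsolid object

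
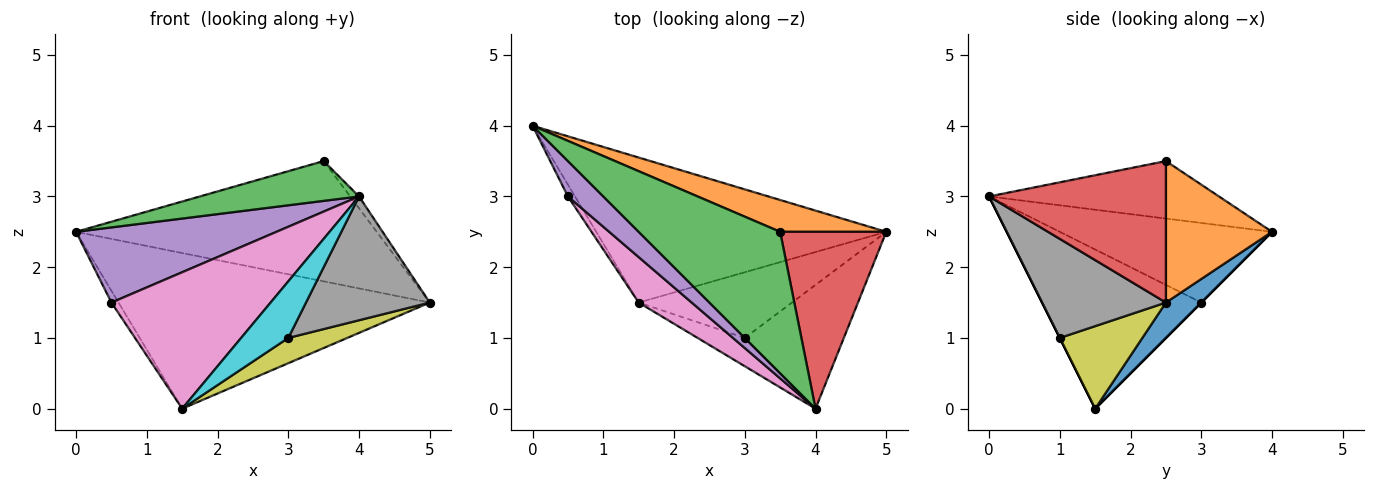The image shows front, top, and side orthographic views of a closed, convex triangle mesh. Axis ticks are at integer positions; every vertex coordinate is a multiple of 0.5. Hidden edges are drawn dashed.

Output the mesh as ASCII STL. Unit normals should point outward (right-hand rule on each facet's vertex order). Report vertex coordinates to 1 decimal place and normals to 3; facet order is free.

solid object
 facet normal 0.083 0.729 -0.679
  outer loop
   vertex 1.5 1.5 0.0
   vertex 0.0 4.0 2.5
   vertex 5.0 2.5 1.5
  endloop
 endfacet
 facet normal 0.323 0.915 0.242
  outer loop
   vertex 3.5 2.5 3.5
   vertex 5.0 2.5 1.5
   vertex 0.0 4.0 2.5
  endloop
 endfacet
 facet normal -0.364 -0.252 0.897
  outer loop
   vertex 3.5 2.5 3.5
   vertex 0.0 4.0 2.5
   vertex 4.0 0.0 3.0
  endloop
 endfacet
 facet normal 0.799 0.040 0.600
  outer loop
   vertex 3.5 2.5 3.5
   vertex 4.0 0.0 3.0
   vertex 5.0 2.5 1.5
  endloop
 endfacet
 facet normal -0.692 -0.653 0.307
  outer loop
   vertex 0.5 3.0 1.5
   vertex 4.0 0.0 3.0
   vertex 0.0 4.0 2.5
  endloop
 endfacet
 facet normal 0.000 0.707 -0.707
  outer loop
   vertex 0.5 3.0 1.5
   vertex 0.0 4.0 2.5
   vertex 1.5 1.5 0.0
  endloop
 endfacet
 facet normal -0.688 -0.688 0.229
  outer loop
   vertex 0.5 3.0 1.5
   vertex 1.5 1.5 0.0
   vertex 4.0 0.0 3.0
  endloop
 endfacet
 facet normal 0.577 -0.577 -0.577
  outer loop
   vertex 3.0 1.0 1.0
   vertex 5.0 2.5 1.5
   vertex 4.0 0.0 3.0
  endloop
 endfacet
 facet normal 0.449 -0.321 -0.834
  outer loop
   vertex 3.0 1.0 1.0
   vertex 1.5 1.5 0.0
   vertex 5.0 2.5 1.5
  endloop
 endfacet
 facet normal 0.000 -0.894 -0.447
  outer loop
   vertex 3.0 1.0 1.0
   vertex 4.0 0.0 3.0
   vertex 1.5 1.5 0.0
  endloop
 endfacet
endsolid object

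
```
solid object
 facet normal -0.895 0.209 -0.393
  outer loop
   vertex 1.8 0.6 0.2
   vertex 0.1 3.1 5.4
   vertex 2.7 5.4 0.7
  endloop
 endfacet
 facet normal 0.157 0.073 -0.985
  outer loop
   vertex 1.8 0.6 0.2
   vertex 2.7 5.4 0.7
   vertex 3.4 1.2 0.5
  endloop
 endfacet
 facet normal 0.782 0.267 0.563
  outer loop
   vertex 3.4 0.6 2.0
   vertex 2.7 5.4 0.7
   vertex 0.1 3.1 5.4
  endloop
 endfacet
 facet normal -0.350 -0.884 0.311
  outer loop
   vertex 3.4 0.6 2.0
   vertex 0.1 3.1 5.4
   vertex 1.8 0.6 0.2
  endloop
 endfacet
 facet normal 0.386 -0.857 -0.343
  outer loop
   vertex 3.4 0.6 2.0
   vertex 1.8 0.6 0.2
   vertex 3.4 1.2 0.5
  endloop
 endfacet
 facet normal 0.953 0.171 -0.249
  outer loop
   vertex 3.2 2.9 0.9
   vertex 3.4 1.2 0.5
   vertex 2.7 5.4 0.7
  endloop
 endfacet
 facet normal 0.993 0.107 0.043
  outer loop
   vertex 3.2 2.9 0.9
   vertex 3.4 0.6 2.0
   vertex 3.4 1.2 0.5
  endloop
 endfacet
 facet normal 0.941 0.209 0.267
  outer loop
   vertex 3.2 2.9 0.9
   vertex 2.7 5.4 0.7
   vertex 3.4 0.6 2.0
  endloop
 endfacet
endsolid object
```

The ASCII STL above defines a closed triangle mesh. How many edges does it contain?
12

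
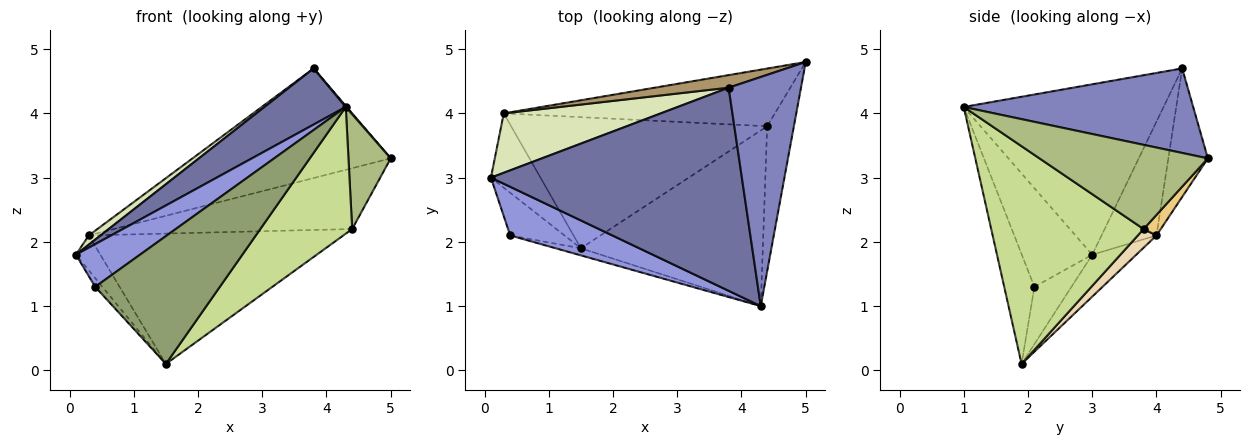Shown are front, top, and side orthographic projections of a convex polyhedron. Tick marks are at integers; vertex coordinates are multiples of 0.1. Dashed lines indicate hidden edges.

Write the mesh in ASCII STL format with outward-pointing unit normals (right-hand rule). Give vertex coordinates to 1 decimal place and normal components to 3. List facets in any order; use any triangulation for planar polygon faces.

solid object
 facet normal -0.548 -0.223 0.806
  outer loop
   vertex 3.8 4.4 4.7
   vertex 0.1 3.0 1.8
   vertex 4.3 1.0 4.1
  endloop
 endfacet
 facet normal 0.760 -0.003 0.650
  outer loop
   vertex 3.8 4.4 4.7
   vertex 4.3 1.0 4.1
   vertex 5.0 4.8 3.3
  endloop
 endfacet
 facet normal -0.587 -0.534 0.608
  outer loop
   vertex 0.4 2.1 1.3
   vertex 4.3 1.0 4.1
   vertex 0.1 3.0 1.8
  endloop
 endfacet
 facet normal -0.718 0.139 -0.682
  outer loop
   vertex 0.4 2.1 1.3
   vertex 0.1 3.0 1.8
   vertex 1.5 1.9 0.1
  endloop
 endfacet
 facet normal -0.235 -0.970 -0.054
  outer loop
   vertex 0.4 2.1 1.3
   vertex 1.5 1.9 0.1
   vertex 4.3 1.0 4.1
  endloop
 endfacet
 facet normal 0.927 -0.233 -0.294
  outer loop
   vertex 4.4 3.8 2.2
   vertex 5.0 4.8 3.3
   vertex 4.3 1.0 4.1
  endloop
 endfacet
 facet normal 0.696 -0.420 -0.582
  outer loop
   vertex 4.4 3.8 2.2
   vertex 4.3 1.0 4.1
   vertex 1.5 1.9 0.1
  endloop
 endfacet
 facet normal -0.582 -0.124 0.803
  outer loop
   vertex 0.3 4.0 2.1
   vertex 0.1 3.0 1.8
   vertex 3.8 4.4 4.7
  endloop
 endfacet
 facet normal -0.194 0.975 0.112
  outer loop
   vertex 0.3 4.0 2.1
   vertex 3.8 4.4 4.7
   vertex 5.0 4.8 3.3
  endloop
 endfacet
 facet normal -0.608 0.337 -0.719
  outer loop
   vertex 0.3 4.0 2.1
   vertex 1.5 1.9 0.1
   vertex 0.1 3.0 1.8
  endloop
 endfacet
 facet normal 0.052 0.725 -0.687
  outer loop
   vertex 0.3 4.0 2.1
   vertex 5.0 4.8 3.3
   vertex 4.4 3.8 2.2
  endloop
 endfacet
 facet normal 0.052 0.704 -0.708
  outer loop
   vertex 0.3 4.0 2.1
   vertex 4.4 3.8 2.2
   vertex 1.5 1.9 0.1
  endloop
 endfacet
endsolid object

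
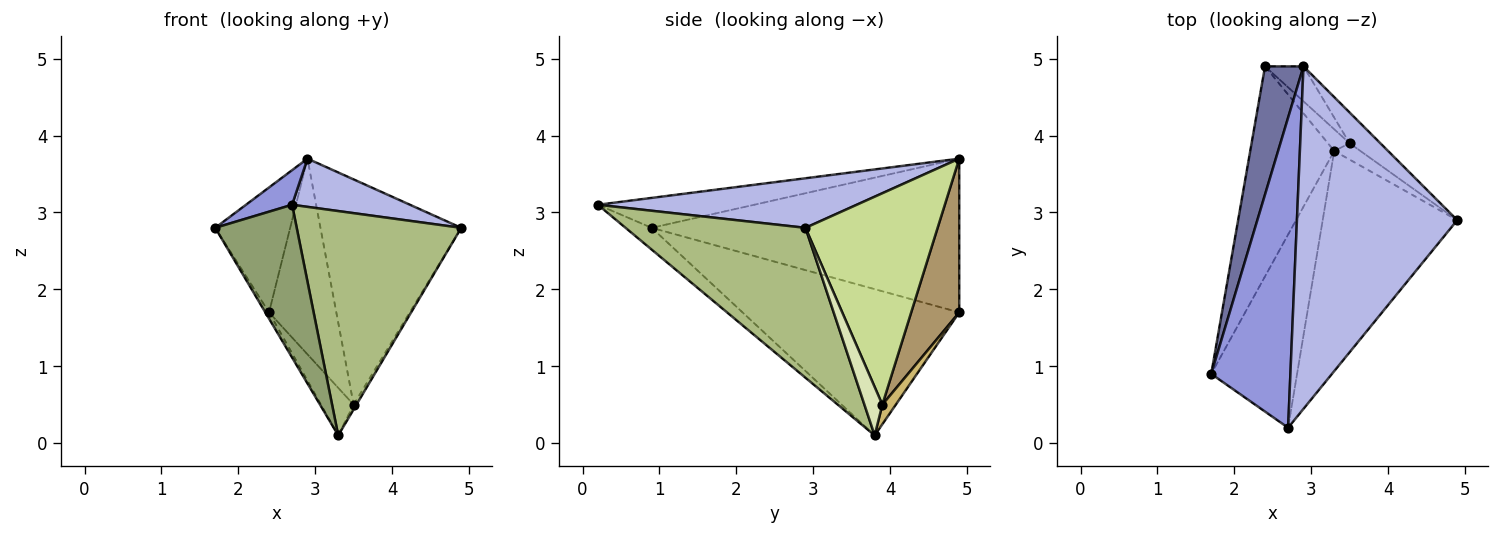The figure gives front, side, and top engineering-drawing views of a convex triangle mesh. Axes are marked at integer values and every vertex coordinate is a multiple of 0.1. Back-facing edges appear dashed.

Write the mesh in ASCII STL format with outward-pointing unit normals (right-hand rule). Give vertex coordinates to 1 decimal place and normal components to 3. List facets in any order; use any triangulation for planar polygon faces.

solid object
 facet normal -0.944 0.230 0.236
  outer loop
   vertex 2.4 4.9 1.7
   vertex 1.7 0.9 2.8
   vertex 2.9 4.9 3.7
  endloop
 endfacet
 facet normal -0.867 0.015 -0.498
  outer loop
   vertex 2.4 4.9 1.7
   vertex 3.3 3.8 0.1
   vertex 1.7 0.9 2.8
  endloop
 endfacet
 facet normal -0.352 -0.104 0.930
  outer loop
   vertex 2.7 0.2 3.1
   vertex 2.9 4.9 3.7
   vertex 1.7 0.9 2.8
  endloop
 endfacet
 facet normal 0.293 -0.133 0.947
  outer loop
   vertex 2.7 0.2 3.1
   vertex 4.9 2.9 2.8
   vertex 2.9 4.9 3.7
  endloop
 endfacet
 facet normal -0.195 -0.608 -0.769
  outer loop
   vertex 2.7 0.2 3.1
   vertex 1.7 0.9 2.8
   vertex 3.3 3.8 0.1
  endloop
 endfacet
 facet normal 0.615 -0.563 -0.552
  outer loop
   vertex 2.7 0.2 3.1
   vertex 3.3 3.8 0.1
   vertex 4.9 2.9 2.8
  endloop
 endfacet
 facet normal 0.681 0.726 -0.099
  outer loop
   vertex 3.5 3.9 0.5
   vertex 2.9 4.9 3.7
   vertex 4.9 2.9 2.8
  endloop
 endfacet
 facet normal 0.872 0.138 -0.470
  outer loop
   vertex 3.5 3.9 0.5
   vertex 4.9 2.9 2.8
   vertex 3.3 3.8 0.1
  endloop
 endfacet
 facet normal 0.575 0.805 -0.144
  outer loop
   vertex 3.5 3.9 0.5
   vertex 2.4 4.9 1.7
   vertex 2.9 4.9 3.7
  endloop
 endfacet
 facet normal 0.351 0.852 -0.388
  outer loop
   vertex 3.5 3.9 0.5
   vertex 3.3 3.8 0.1
   vertex 2.4 4.9 1.7
  endloop
 endfacet
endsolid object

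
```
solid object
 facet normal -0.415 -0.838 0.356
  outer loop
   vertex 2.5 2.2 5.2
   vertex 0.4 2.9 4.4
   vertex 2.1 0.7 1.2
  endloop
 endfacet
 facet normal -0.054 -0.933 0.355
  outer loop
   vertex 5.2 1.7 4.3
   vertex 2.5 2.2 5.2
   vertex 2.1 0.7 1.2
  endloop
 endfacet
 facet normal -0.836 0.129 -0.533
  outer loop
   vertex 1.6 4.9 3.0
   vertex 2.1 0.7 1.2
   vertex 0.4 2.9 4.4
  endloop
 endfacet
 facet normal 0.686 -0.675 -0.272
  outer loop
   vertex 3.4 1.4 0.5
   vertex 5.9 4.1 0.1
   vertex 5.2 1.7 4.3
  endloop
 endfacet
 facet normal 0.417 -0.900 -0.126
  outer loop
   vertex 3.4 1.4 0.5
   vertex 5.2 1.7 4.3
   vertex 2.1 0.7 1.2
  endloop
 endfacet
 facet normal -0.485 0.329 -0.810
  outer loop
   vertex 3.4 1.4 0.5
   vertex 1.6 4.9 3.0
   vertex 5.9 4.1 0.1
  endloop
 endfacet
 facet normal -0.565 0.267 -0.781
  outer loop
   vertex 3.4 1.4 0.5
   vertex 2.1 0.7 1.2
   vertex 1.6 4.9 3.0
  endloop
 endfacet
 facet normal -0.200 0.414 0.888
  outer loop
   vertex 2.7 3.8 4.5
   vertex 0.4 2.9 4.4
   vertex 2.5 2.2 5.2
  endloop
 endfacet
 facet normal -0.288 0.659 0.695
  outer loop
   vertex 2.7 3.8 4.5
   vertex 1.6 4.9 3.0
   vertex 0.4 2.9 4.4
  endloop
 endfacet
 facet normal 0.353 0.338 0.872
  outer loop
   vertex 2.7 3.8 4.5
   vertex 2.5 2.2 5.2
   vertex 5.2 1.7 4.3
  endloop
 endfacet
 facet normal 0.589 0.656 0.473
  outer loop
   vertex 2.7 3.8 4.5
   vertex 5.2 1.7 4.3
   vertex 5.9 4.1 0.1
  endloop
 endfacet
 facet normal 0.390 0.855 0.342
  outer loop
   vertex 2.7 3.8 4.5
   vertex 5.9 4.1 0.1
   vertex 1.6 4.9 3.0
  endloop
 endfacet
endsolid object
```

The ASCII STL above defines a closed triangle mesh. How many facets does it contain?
12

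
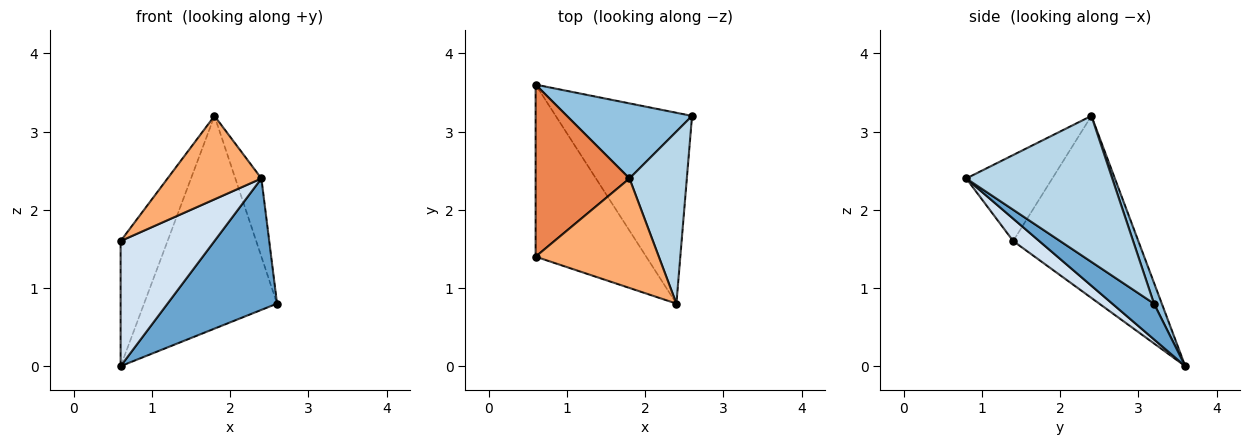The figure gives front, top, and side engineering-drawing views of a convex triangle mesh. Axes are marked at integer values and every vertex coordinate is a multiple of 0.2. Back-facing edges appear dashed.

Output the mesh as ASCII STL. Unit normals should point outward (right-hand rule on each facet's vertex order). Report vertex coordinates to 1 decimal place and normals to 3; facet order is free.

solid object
 facet normal 0.211 -0.554 -0.805
  outer loop
   vertex 2.4 0.8 2.4
   vertex 0.6 3.6 0.0
   vertex 2.6 3.2 0.8
  endloop
 endfacet
 facet normal 0.055 0.942 0.332
  outer loop
   vertex 1.8 2.4 3.2
   vertex 2.6 3.2 0.8
   vertex 0.6 3.6 0.0
  endloop
 endfacet
 facet normal 0.918 0.164 0.361
  outer loop
   vertex 1.8 2.4 3.2
   vertex 2.4 0.8 2.4
   vertex 2.6 3.2 0.8
  endloop
 endfacet
 facet normal 0.161 -0.580 -0.798
  outer loop
   vertex 0.6 1.4 1.6
   vertex 0.6 3.6 0.0
   vertex 2.4 0.8 2.4
  endloop
 endfacet
 facet normal -0.843 0.316 0.435
  outer loop
   vertex 0.6 1.4 1.6
   vertex 1.8 2.4 3.2
   vertex 0.6 3.6 0.0
  endloop
 endfacet
 facet normal -0.486 -0.530 0.695
  outer loop
   vertex 0.6 1.4 1.6
   vertex 2.4 0.8 2.4
   vertex 1.8 2.4 3.2
  endloop
 endfacet
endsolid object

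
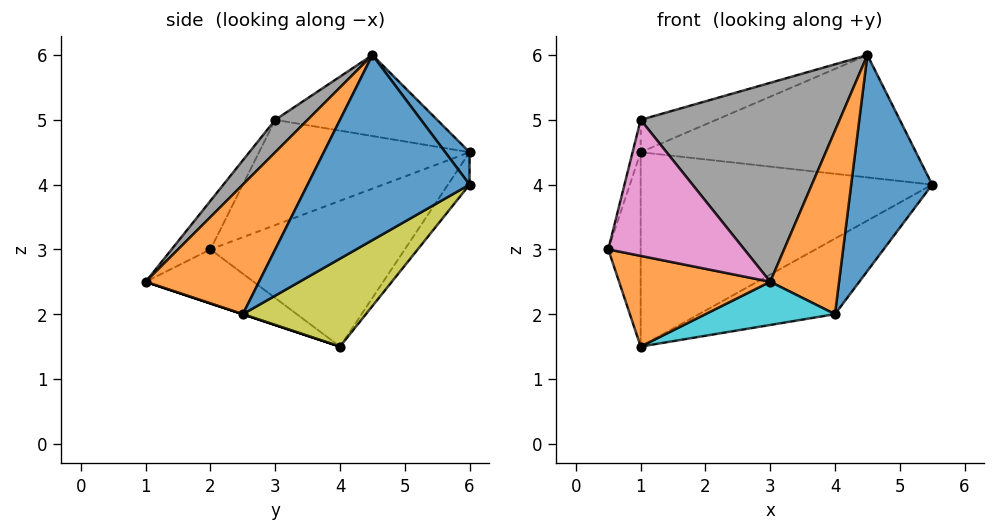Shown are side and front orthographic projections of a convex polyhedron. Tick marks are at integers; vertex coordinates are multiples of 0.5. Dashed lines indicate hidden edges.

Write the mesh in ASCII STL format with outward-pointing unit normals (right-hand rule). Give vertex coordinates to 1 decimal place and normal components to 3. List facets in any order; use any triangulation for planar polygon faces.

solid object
 facet normal 0.069 0.781 0.620
  outer loop
   vertex 1.0 6.0 4.5
   vertex 4.5 4.5 6.0
   vertex 5.5 6.0 4.0
  endloop
 endfacet
 facet normal -0.358 -0.501 -0.788
  outer loop
   vertex 1.0 4.0 1.5
   vertex 3.0 1.0 2.5
   vertex 0.5 2.0 3.0
  endloop
 endfacet
 facet normal -0.981 0.163 -0.109
  outer loop
   vertex 1.0 4.0 1.5
   vertex 0.5 2.0 3.0
   vertex 1.0 6.0 4.5
  endloop
 endfacet
 facet normal -0.062 0.830 -0.554
  outer loop
   vertex 1.0 4.0 1.5
   vertex 1.0 6.0 4.5
   vertex 5.5 6.0 4.0
  endloop
 endfacet
 facet normal -0.974 0.037 0.225
  outer loop
   vertex 1.0 3.0 5.0
   vertex 1.0 6.0 4.5
   vertex 0.5 2.0 3.0
  endloop
 endfacet
 facet normal -0.332 0.155 0.930
  outer loop
   vertex 1.0 3.0 5.0
   vertex 4.5 4.5 6.0
   vertex 1.0 6.0 4.5
  endloop
 endfacet
 facet normal -0.241 -0.843 0.482
  outer loop
   vertex 1.0 3.0 5.0
   vertex 0.5 2.0 3.0
   vertex 3.0 1.0 2.5
  endloop
 endfacet
 facet normal 0.118 -0.727 0.676
  outer loop
   vertex 1.0 3.0 5.0
   vertex 3.0 1.0 2.5
   vertex 4.5 4.5 6.0
  endloop
 endfacet
 facet normal 0.326 0.360 -0.874
  outer loop
   vertex 4.0 2.5 2.0
   vertex 1.0 4.0 1.5
   vertex 5.5 6.0 4.0
  endloop
 endfacet
 facet normal 0.000 -0.316 -0.949
  outer loop
   vertex 4.0 2.5 2.0
   vertex 3.0 1.0 2.5
   vertex 1.0 4.0 1.5
  endloop
 endfacet
 facet normal 0.889 -0.444 0.111
  outer loop
   vertex 4.0 2.5 2.0
   vertex 5.5 6.0 4.0
   vertex 4.5 4.5 6.0
  endloop
 endfacet
 facet normal 0.845 -0.513 0.151
  outer loop
   vertex 4.0 2.5 2.0
   vertex 4.5 4.5 6.0
   vertex 3.0 1.0 2.5
  endloop
 endfacet
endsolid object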